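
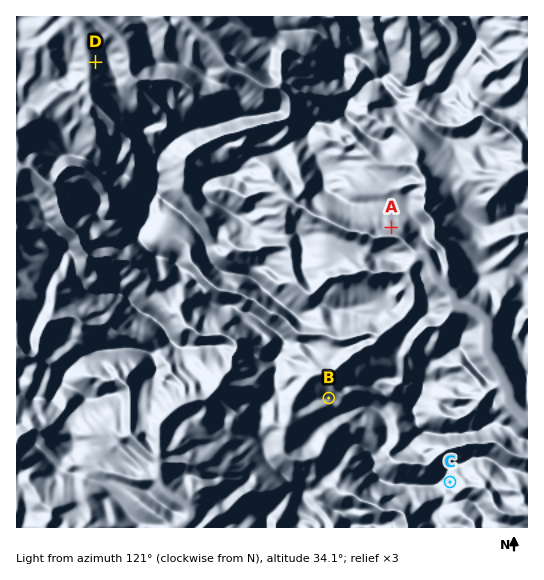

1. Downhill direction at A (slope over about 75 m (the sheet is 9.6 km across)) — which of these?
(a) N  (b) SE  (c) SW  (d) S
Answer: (d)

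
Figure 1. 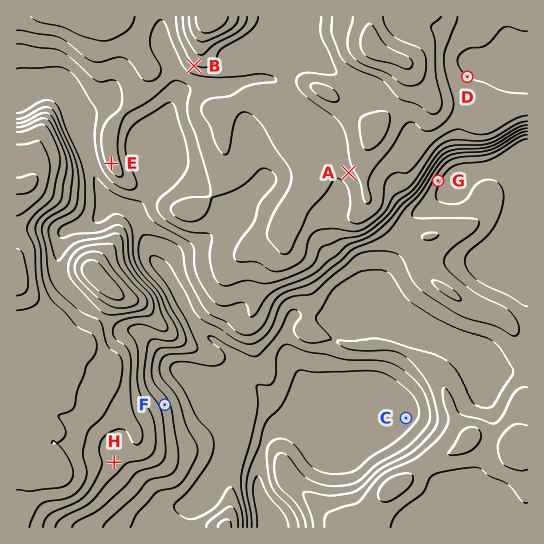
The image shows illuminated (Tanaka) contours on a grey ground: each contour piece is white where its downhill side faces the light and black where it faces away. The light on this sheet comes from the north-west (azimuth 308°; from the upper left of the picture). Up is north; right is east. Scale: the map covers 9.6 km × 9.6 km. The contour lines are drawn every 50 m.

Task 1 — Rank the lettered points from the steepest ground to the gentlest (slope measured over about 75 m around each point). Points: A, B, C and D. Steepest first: B A D C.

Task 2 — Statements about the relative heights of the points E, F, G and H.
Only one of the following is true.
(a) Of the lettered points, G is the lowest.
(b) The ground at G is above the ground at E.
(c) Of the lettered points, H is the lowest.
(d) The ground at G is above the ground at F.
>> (a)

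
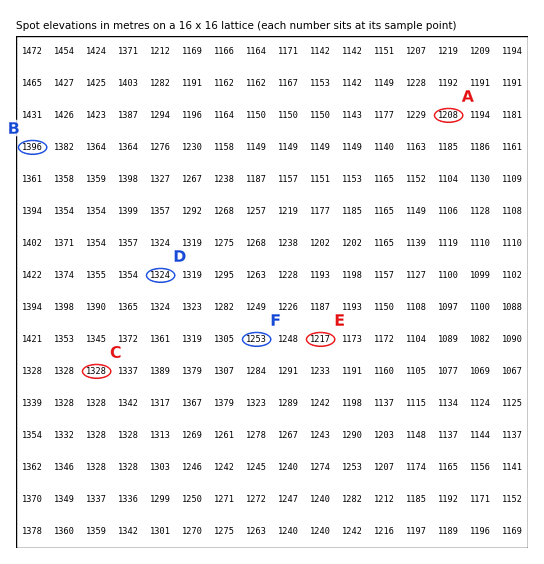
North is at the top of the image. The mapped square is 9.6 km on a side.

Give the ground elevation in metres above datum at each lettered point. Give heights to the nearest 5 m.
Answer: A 1210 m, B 1395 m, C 1330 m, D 1325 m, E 1215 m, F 1255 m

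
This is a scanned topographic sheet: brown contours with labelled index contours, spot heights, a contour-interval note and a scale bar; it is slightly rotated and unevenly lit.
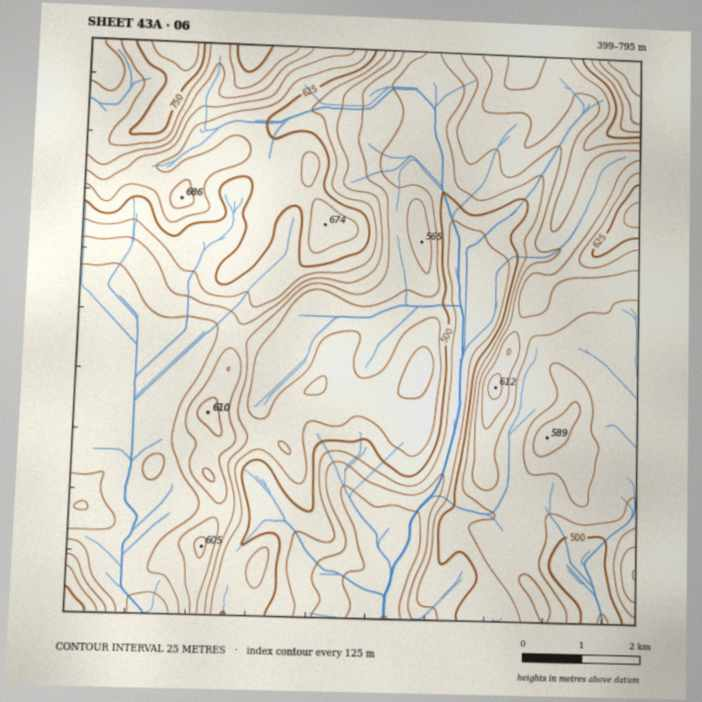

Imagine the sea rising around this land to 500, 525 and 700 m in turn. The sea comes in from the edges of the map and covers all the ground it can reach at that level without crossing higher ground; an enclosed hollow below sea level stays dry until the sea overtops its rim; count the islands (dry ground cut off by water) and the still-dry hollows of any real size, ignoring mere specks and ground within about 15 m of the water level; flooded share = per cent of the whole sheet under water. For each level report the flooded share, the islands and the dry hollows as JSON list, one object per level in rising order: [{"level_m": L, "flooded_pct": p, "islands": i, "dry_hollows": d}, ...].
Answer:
[{"level_m": 500, "flooded_pct": 14, "islands": 0, "dry_hollows": 0}, {"level_m": 525, "flooded_pct": 27, "islands": 0, "dry_hollows": 0}, {"level_m": 700, "flooded_pct": 95, "islands": 0, "dry_hollows": 0}]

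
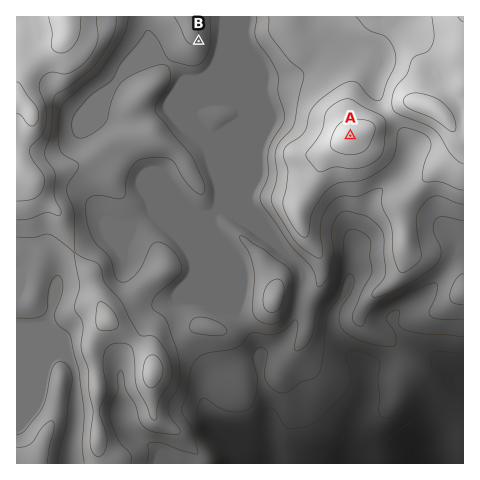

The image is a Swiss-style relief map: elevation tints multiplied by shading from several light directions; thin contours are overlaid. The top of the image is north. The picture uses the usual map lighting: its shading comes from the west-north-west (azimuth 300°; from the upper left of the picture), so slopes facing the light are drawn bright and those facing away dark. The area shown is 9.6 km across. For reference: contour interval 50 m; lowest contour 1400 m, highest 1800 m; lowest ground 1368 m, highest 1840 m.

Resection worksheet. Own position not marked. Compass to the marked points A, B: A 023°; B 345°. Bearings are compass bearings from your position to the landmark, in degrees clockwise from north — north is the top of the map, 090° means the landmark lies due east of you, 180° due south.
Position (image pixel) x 273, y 318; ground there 1630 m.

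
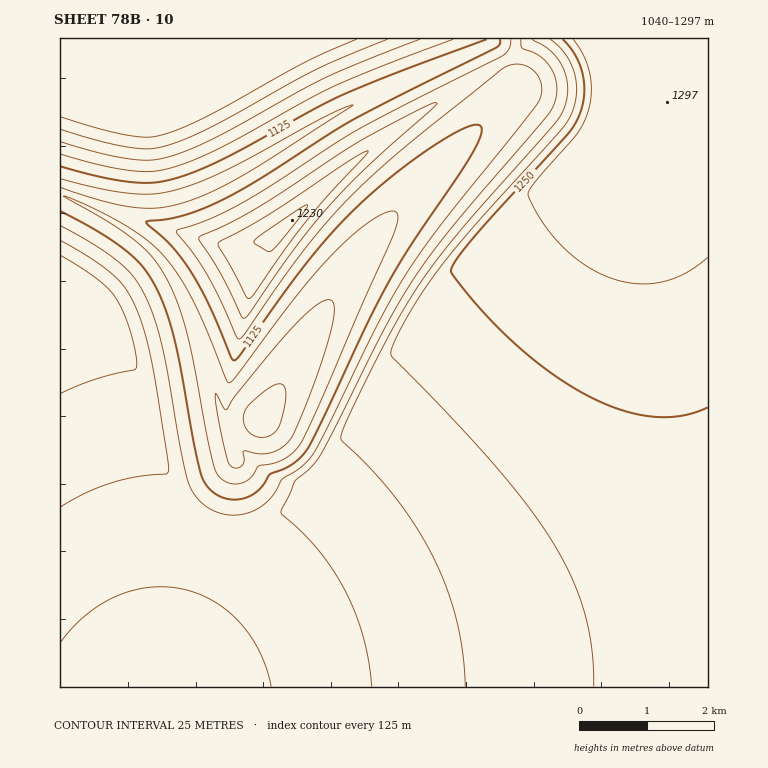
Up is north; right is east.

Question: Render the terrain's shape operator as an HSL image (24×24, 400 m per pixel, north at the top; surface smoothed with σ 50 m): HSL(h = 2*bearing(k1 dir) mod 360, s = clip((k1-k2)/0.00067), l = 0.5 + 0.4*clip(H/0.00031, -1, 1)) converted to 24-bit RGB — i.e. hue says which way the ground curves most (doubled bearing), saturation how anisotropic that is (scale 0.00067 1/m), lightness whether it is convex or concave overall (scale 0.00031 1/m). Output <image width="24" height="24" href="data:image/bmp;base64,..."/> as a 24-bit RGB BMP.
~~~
<image width="24" height="24" href="data:image/bmp;base64,Qk32BgAAAAAAADYAAAAoAAAAGAAAABgAAAABABgAAAAAAMAGAAATCwAAEwsAAAAAAAAAAAAAfX1+fX19fH19fH19fH1+fX1+fX5+fX5+fX59fn99fn9+f39+f4B+gIB+gIF+gIF+gYF+gYF+gYF+gYF/gYF/gYF/gYF/gIF/fX1+fX1+fX1+fH1+fX1+fX5+fX5+fX5+fX5+fX99fn9+fn9+f4B+f4B+gIF+gIF+gIF+gYF+gYF+gYF+gYF/gYF/gIF/gIF/fX1+fX1+fX1+fX1+fX1+fX5+fX5+fX5+fX9+fX9+fn9+foB+f4B+f4B+gIB+gIF+gIF+gIF+gYF+gYF+gYF+gIF/gIF/gIF/fn1+fX1+fX1+fX1+fX1+fX5+fX5+fX5+fX9+fn9+fn9+foB+f4B+f4B+f4B+gIF+gIF+gIF+gIF+gIF+gIF+gIF+gIF+gIF/fn1/fX1/fX1+fX1+fX1+fX5/fX5/fX9/fX9/fn9+fn9+foB+foB+f4B+f4B+gIF+gIF+gIF+gIF+gIF+gIF+gIF+gIF+gIF+fn1/fn1/fX1/fX1/fX5/fIaOfH+vhnySfn9/fn9/fn9+foB+foB+f4B+f4B+gIF+gIF+gIF+gIF+gIF+gIF+gIF+gIF+gIF+fn1/fn1/fX1/fX1/e7uaYtDaREu8wl7WxH2hfn9/fn9/foB/foB+f4B+f4B+gIF+gIF+gIF+gIF+gIF+gIF+gIF+gIF+gIF+f36Afn2Afn1/f4l9f9l1P3hbJCtnWEGs36z7z4e9foB/foB/foB/f4B/f4B/gIB+gIF+gIF+gIF+gYF+gIF+gIF+gIF+gIF+f36Afn6Afn2Amr+Eh6R6bX5vAjVZL798MTA2/XSjt4KGfoB/f4B/f4B/f4B/gIB/gIF/gIF+gYF+gYF+gYF+gIJ+gIJ+gIJ+f36Af36Afn6ArtePfIF9b2B+H6NQLC4vNEtKPXdz/8zOgn9/f4B/f4B/f4B/gIB/gIF/gYF/gYF+gYF+gYJ+gYJ+gIJ+gIJ+f36Af36AgIR+r9aPfX+AShhm3b0wNWVjNXVzN3V02llZ4piZf4CAf4B/gIB/gIB/gIB/gYF/gYF/gYF/gYJ+gYJ+gIJ+gIJ+f36Bf36Bk62BmrqFfX2DHAEy/+msNXh3NXZ2NnZ2OXl3/8PEjX9/f3+AgIB/gIB/gIB/gYB/gYF/goJ/goJ/gYJ/gYJ+gIJ+f36Bf36BqNaSf42NenCGHQIx/+zMOHh5NXZ3NXd3N3l4QrKo+Lu+f3+AgH+AgICAgIB/gYB/gYF/goF/goJ/goJ/gYN/gYN+f36Bf46BoNmahX6MURlrVytu/+rMQJp0NnV2Nnd2Nnl2OHx39ZCcv4WPgH+AgICAgYCAgYCAgYGAgoF/goJ/goN/goN/gYN/f5WWqOPNp4WkjnyRKwAzdH5z2r+P99WKOHV1NnZ0NnhzN3tzPYV4/8zZkn+GgICBgYCAgYCAgYCAgoGAgoKAg4OAgoN/goN/ldTYl4GWnH+PcBFZYB1cdIB0k9OJ/83MPn17N3RwN3ZuN3puOH5tQqWE/s3giH+EgYCBgYCAgoCAgoGAg4KAg4OAg4OAg4R/hn+Cinp+WgoagQBkodT2stj6vL7v863k+52wOXNrOHRpN3dnOHtlOX5jQ7uF/c3kiH+FgYCBgoCBgoGBg4KBg4OAhISAg4SAfDYzvQBYJK//HP/fTZqSeXKBfHaBlnmc/8zq9HLHOXJkOHViOHhgOXpeOnxcRLx//cznioCGgoGBgoGBg4KBhIOBhIOBhISAYyoAUDEDalIRdoYaGTgACzMAJWcgenmAf3yD/8zp+X3YOnRfOHZdOHhbOXpaO3pZRbF0/s3ojYCHgoGBg4KBhIKBhIOBhIOBhX5+iIGAkYqAoKaBhpGAfIl5ElkOADMBRHxIfoCD/s3u/7zyPHhfOXdZOXhYOnlYPHlYRqVx/s3mjoGHg4KBhIKBhIOBhIOBgpWmlbjZn7Xgu6viypnZkYGUgISAboJvADMCADMCbIhu5JzV/8z4QKCbOXhZOnlYO3lZPXhaikZM/Kiyg4GBhIKChIKBhYKBirPLfoiRf3+Bf3+BlX+a3Znh04/ShH+Ff32AQ3lDBDMACTIBo2Nj/8z63W/vO3pbOnlaPF5ONzk397lnkYyBhIKChIKBhYKBf3+Af3+Af3+Af3+Af3+Af3+Bq4Cr6J7mtn+1f3iBfnmATHpDCjMACzMA91HD/8z/QF+FNDc2NjY2xvRfkZSBg4KChIKBhYKBf3+Af3+Af3+Af3+Af3+Af3+Af3+AgH6DyYjL3pfnpX6uf32Bfn6AaIBiDDIBDDMA5ACDrDaBPE1Gpv+qg4OBg4GBhIGBhIGB"/>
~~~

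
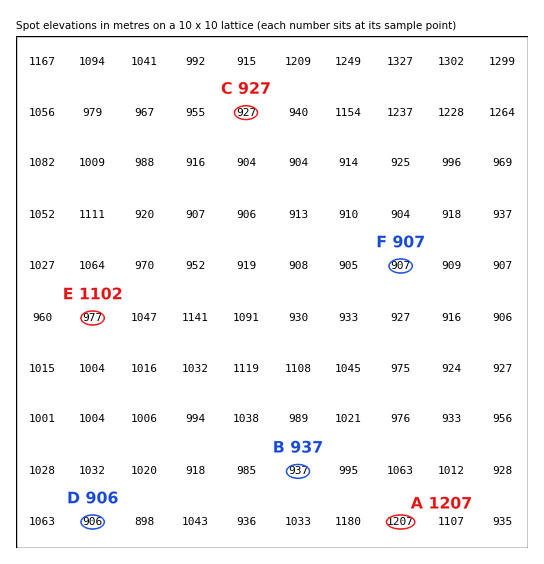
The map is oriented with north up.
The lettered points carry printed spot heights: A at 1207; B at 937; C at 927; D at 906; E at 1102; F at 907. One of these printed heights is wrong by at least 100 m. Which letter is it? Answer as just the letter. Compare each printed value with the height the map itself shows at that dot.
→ E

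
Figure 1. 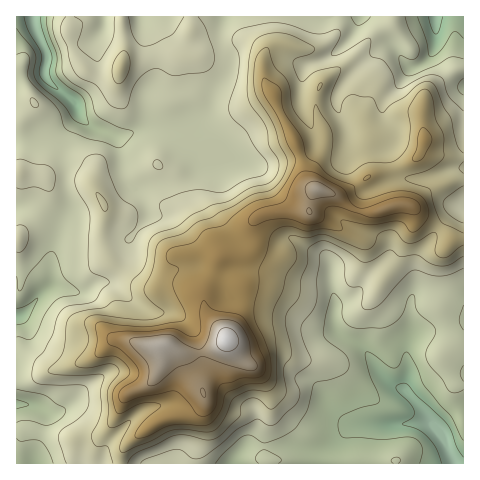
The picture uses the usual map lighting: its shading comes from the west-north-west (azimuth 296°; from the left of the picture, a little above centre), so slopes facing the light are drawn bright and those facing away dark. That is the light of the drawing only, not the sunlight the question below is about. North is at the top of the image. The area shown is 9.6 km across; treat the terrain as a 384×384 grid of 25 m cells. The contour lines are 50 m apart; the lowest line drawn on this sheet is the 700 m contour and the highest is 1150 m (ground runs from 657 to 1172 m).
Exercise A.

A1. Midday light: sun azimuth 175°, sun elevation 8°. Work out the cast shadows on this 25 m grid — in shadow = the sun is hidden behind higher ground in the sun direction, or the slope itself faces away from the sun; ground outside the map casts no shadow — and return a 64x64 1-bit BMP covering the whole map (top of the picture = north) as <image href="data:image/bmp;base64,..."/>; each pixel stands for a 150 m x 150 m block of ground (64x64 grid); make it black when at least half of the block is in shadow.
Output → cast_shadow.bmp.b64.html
<image width="64" height="64" href="data:image/bmp;base64,Qk0+AgAAAAAAAD4AAAAoAAAAQAAAAEAAAAABAAEAAAAAAAACAAATCwAAEwsAAAIAAAAAAAAA////AAAAAAAAAAAAAAAAAAAAAAAAAAAAAAAAAAAAAAAAAAAAAAAH8AABgAAAAAfwB4DAAAAAB+DngHAAAAAAAOOAPAAAAAAAwAAAAAAAAAAAAAAAAAACAAAHAAAAAAAAAAfAAAAAAAAAB8AAAAAAAAAHgAAAAAAAAAAAAAAAAAAAAAAAAAAAAAAAAAAAAAAAAAAx4AAAAAAAA//gQAAAAMAP/8/AAAAAwB//j4AAAACD//8PgAAAAAP//g8AAAAAB//8DwAAAAAH//gOAAAAAAP/4AQAAAAAAH/gAAAAAAAAD+AAAAAAAAABwAAAAAAAAADAAAAAAAAAAAAAAAAAAAAAD4AAAAAAAAAfgAAAAAAAAB/4AAAAA4AAH/gAAAAHAAAf/wAAAAcAAA//+ABwBwAAB//8AP/gAAAA//wA/+AAAAB//g9/wAAAAH//f5/AAAAAP///z4AAAAAP///+AIAAAAP///4AgBAAAfh+PwAAPAAA4HwBAAA8AAAAMAAAAPgAAAAgAAAA4AAAAAAAAADAAAAAAAAAAYAAAAAAAAAHgAAAAAADAx4AAAAAAAPDPgAAAAAAA+A8AAAABAAD8DgAAAAEMAP4OAAAAAA8AfgYAAAAAD4B/4ACAAAADwD/4AIAACADgH9gAAAAOfGAfGAAAAA/8MB4QAAAAD/gYHgAAAAAP8BgIA=="/>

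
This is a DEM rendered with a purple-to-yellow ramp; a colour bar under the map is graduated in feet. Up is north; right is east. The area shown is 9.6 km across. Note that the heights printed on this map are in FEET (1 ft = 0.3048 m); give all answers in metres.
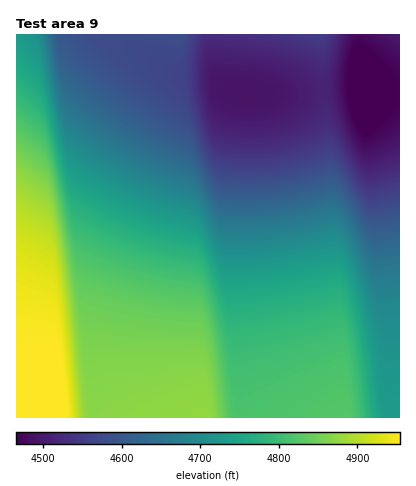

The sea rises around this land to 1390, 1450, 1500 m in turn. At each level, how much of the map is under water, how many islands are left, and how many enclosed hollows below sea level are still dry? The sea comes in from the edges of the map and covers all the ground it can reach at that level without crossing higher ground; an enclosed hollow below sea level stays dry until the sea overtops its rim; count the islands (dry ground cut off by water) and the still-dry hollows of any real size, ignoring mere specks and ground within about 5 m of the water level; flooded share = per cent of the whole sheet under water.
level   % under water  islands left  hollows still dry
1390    19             0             0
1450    56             0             0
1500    94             0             0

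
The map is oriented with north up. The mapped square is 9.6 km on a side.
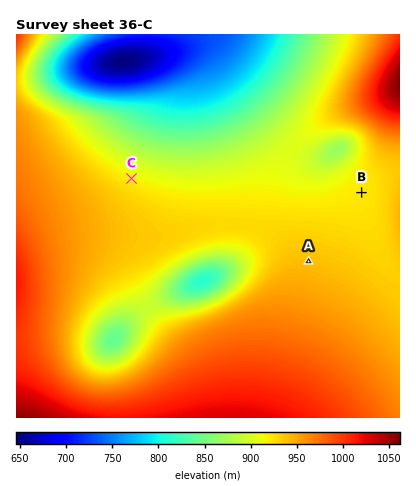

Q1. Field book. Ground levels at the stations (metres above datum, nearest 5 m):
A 940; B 920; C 920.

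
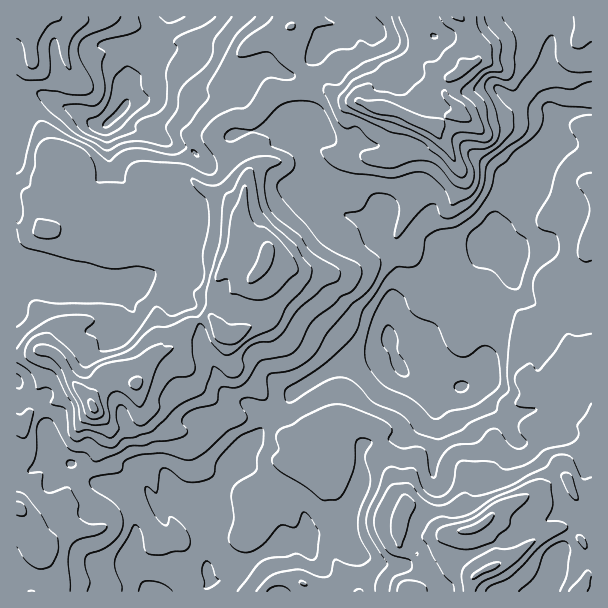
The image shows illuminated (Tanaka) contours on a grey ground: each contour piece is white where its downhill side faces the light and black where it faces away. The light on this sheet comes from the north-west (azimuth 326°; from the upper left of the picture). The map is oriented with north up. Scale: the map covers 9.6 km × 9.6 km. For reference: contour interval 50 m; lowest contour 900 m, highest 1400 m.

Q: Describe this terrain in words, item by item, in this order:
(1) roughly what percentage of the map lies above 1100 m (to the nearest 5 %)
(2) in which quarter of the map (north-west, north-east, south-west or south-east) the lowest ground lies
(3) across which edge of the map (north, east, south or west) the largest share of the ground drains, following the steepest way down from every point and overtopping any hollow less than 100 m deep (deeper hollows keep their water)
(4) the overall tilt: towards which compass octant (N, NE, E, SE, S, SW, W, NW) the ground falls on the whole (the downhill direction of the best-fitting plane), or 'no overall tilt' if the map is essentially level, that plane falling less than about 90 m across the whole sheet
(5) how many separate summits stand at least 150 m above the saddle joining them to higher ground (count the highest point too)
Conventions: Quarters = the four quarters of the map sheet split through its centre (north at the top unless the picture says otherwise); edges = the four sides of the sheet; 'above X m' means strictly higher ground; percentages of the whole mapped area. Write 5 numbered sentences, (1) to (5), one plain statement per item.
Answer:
(1) About 65 % of the map lies above 1100 m.
(2) The lowest point lies in the north-west quarter of the map.
(3) Drainage is mainly to the east: more ground falls towards that edge than towards any other.
(4) On the whole the map has no overall tilt.
(5) There are 3 summits with 150 m or more of prominence.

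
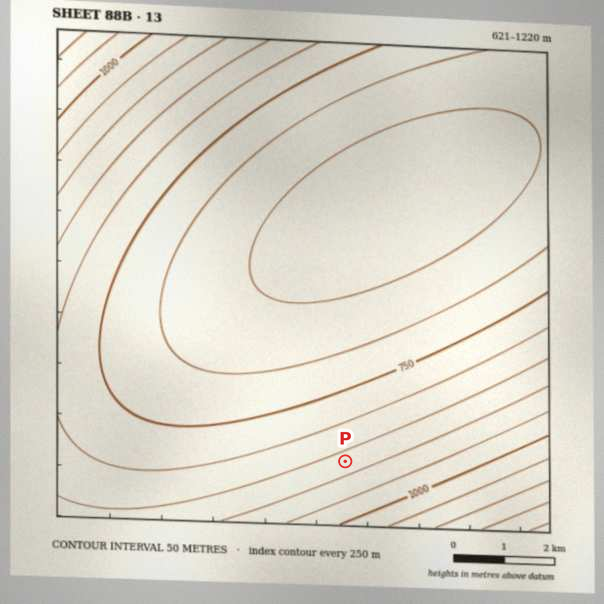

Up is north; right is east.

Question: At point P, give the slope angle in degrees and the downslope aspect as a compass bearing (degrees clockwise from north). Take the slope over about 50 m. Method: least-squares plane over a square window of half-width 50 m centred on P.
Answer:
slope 6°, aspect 336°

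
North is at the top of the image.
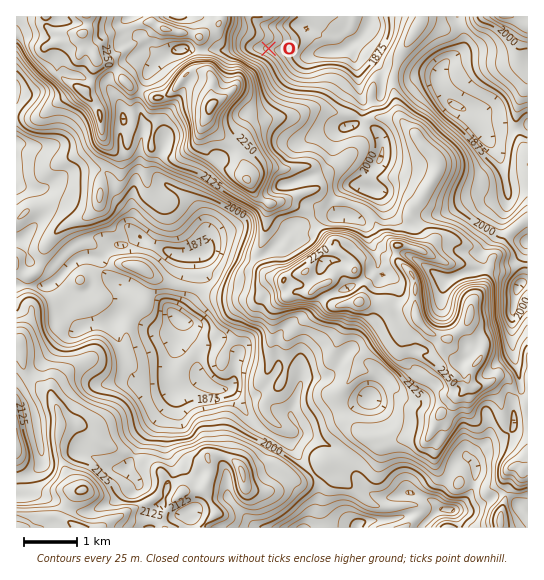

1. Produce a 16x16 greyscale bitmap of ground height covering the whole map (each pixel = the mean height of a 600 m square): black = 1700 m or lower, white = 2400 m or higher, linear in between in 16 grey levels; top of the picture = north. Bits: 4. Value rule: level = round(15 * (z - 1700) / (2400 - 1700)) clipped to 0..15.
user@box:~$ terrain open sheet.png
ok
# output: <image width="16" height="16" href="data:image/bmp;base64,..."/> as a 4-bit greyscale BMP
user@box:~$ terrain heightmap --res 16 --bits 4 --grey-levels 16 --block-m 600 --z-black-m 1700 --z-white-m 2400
<image width="16" height="16" href="data:image/bmp;base64,Qk32AAAAAAAAAHYAAAAoAAAAEAAAABAAAAABAAQAAAAAAIAAAAATCwAAEwsAABAAAAAAAAAAAAAAABEREQAiIiIAMzMzAERERABVVVUAZmZmAHd3dwCIiIgAmZmZAKqqqgC7u7sAzMzMAN3d3QDu7u4A////ALu6mZhlVVV4m6iZmYZmZ3qZmHiXZniYiomXVWVniJqZiHVDRmeIq7qHZUNGd4rMyXVVM1iJvMvHZVVVabzLybZlVURYm8u6h2ZlZViZmZhmVnd3m5l3l1RWiIrMmHaIRHepnMqXd4Uzerq92ndWUzWbyqu4VDVDRrzKqpZDM2VX"/>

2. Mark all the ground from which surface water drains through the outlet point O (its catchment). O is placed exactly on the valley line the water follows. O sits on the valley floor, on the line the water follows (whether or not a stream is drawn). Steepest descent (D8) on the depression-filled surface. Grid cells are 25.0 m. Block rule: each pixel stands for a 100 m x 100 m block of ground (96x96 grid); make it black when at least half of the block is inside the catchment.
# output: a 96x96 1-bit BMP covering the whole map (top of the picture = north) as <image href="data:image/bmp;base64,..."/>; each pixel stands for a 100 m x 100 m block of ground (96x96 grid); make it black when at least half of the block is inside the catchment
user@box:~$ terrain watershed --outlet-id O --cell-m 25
<image width="96" height="96" href="data:image/bmp;base64,Qk2+BAAAAAAAAD4AAAAoAAAAYAAAAGAAAAABAAEAAAAAAIAEAAATCwAAEwsAAAIAAAAAAAAA////AAAAAAAAAAAAAAAAAAAAAAAAAAAAAAAAAAAAAAAAAAAAAAAAAAAAAAAAAAAAAAAAAAAAAAAAAAAAAAAAAAAAAAAAAAAAAAAAAAAAAAAAAAAAAAAAAAAAAAAAAAAAAAAAAAAAAAAAAAAAAAAAAAAAAAAAAAAAAAAAAAAAAAAAAAAAAAAAAAAAAAAAAAAAAAAAAAAAAAAAAAAAAAAAAAAAAAAAAAAAAAAAAAAAAAAAAAAAAAAAAAAAAAAAAAAAAAAAAAAAAAAAAAAAAAAAAAAAAAAAAAAAAAAAAAAAAAAAAAAAAAAAAAAAAAAAAAAAAAAAAAAAAAAAAAAAAAAAAAAAAAAAAAAAAAAAAAAAAAAAAAAAAAAAAAAAAAAAAAAAAAAAAAAAAAAAAAAAAAAAAAAAAAAAAAAAAAAAAAAAAAAAAAAAAAAAAAAAAAAAAAAAAAAAAAAAAAAAAAAAAAAAAAAAAAAAAAAAAAAAAAAAAAAAAAAAAAAAAAAAAAAAAAAAAAAAAAAAAAAAAAAAAAAAAAAAAAAAAAAAAAAAAAAAAAAAAAAAAAAAAAAAAAAAAAAAAAAAAAAAAAAAAAAAAAAAAAAAAAAAAAAAAAAAAAAAAAAAAAAAAAAAAAAAAAAAAAAAAAAAAAAAAAAAAAAAAAAAAAAAAAAAAAAAAAAAAAAAAAAAAAAAAAAAAAAAAAAAAAAAAAAAAAAAAAAAAAAAAAAAAAAAAAAAAAAAAAAAAAAAAAAAAAAAAAAAAAAAAAAAAAAAAAAAAAAAAAAAAAAAAAAAAAAAAAAAAAAAAAAAAAAAAAAAAAAAAAAAAAAAAAAAAAAAAAAAAAAAAAAAAAAAAAAAAAAAAAAAAAAAAAAAAAAAAAAAAAAAAAAAAAAAAAAAAAAAAAAAAAAAAAAAAAAAAAAAAAAAAAAAAAAAAAAAAAAAAAAAAAAAAAAAAAAAAAAAAAAAAAAAAAAAAAAAAAAAAAAAAAAAAAAAAAAAAAAAAAAAAAAAAAAAAAAAAAAAAAAAAAAAAAAAAAAAAAAAAAAAAAAAAAAAAAAAAAAAAAAAAAAAAAAAAAAAAAAAAAAAAAAAAAAAAAAAAAAAAAAAAAAAAAAAAAAAAAAAAAAAAAAAAAAAAAAAAAAAAAAAAAAAAAAAAAAAAAAAAAAAAAAAAAAAAAAAAAAAAAAAAAAAAAAAAAAAAAAAAAAAAAAAAAAAAAAAAAAAAAAAAAAAAAAAAAAAAAAAAAAAAAAAAAAAAAAAAAAAAAAAAAAAAAAAAAAAAAAAAAAAAAAAAAAAAAAAAAAABgAAAAAAAAAAAAD4DwAAAAAAAAAAAAP8B4AAAAAAAAAAAAf+B8AAAAAAAAAAAA/+B8AAAAAAAAAAAB//j+AAAAAAAAAAAD////AAAAAAAAAAAP////gAAAAAAAAAAf////wAAAAAAAAAA/////wAAAAAAAAAAf////4AAAAAAAAAAP////wAAAAAAAAAAH//n/gAAAAAAAAAAA/wD8AAAAAAAAAAAAHAAwAAAAAAAAAAAAAAAAAAAAAAAAA="/>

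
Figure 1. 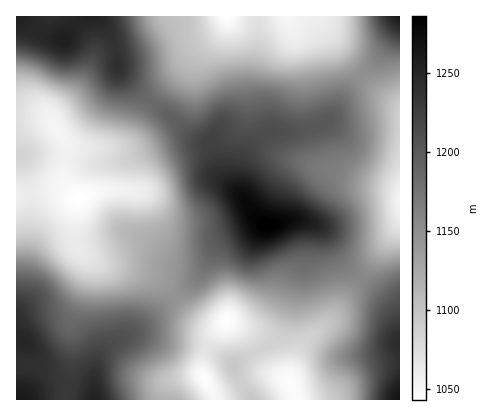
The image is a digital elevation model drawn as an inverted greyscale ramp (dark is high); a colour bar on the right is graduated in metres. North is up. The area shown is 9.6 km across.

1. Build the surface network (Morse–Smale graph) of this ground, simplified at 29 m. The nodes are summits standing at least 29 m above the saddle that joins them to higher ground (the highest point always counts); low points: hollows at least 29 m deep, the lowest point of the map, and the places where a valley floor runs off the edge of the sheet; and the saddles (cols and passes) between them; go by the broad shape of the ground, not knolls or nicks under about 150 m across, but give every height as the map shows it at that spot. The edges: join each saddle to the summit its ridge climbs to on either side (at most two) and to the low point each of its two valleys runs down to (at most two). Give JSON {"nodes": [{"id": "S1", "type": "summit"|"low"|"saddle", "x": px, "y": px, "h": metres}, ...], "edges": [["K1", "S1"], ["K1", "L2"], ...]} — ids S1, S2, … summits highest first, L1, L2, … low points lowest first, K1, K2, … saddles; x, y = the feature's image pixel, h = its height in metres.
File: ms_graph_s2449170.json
{"nodes": [
{"id": "S1", "type": "summit", "x": 268, "y": 224, "h": 1286},
{"id": "S2", "type": "summit", "x": 400, "y": 400, "h": 1268},
{"id": "S3", "type": "summit", "x": 20, "y": 398, "h": 1262},
{"id": "S4", "type": "summit", "x": 400, "y": 16, "h": 1261},
{"id": "S5", "type": "summit", "x": 64, "y": 40, "h": 1256},
{"id": "L1", "type": "low", "x": 226, "y": 16, "h": 1043},
{"id": "L2", "type": "low", "x": 80, "y": 198, "h": 1044},
{"id": "L3", "type": "low", "x": 228, "y": 322, "h": 1045},
{"id": "L4", "type": "low", "x": 290, "y": 384, "h": 1047},
{"id": "L5", "type": "low", "x": 400, "y": 202, "h": 1054},
{"id": "K1", "type": "saddle", "x": 150, "y": 100, "h": 1185},
{"id": "K2", "type": "saddle", "x": 362, "y": 278, "h": 1157},
{"id": "K3", "type": "saddle", "x": 362, "y": 74, "h": 1148},
{"id": "K4", "type": "saddle", "x": 174, "y": 298, "h": 1146},
{"id": "K5", "type": "saddle", "x": 258, "y": 350, "h": 1084}],
"edges": [["K1", "S1"], ["K1", "S5"], ["K1", "L2"], ["K1", "L1"], ["K2", "S1"], ["K2", "S2"], ["K2", "L4"], ["K2", "L5"], ["K3", "S1"], ["K3", "S4"], ["K3", "L1"], ["K3", "L5"], ["K4", "S1"], ["K4", "S3"], ["K4", "L2"], ["K4", "L3"], ["K5", "S1"], ["K5", "L3"], ["K5", "L4"]]}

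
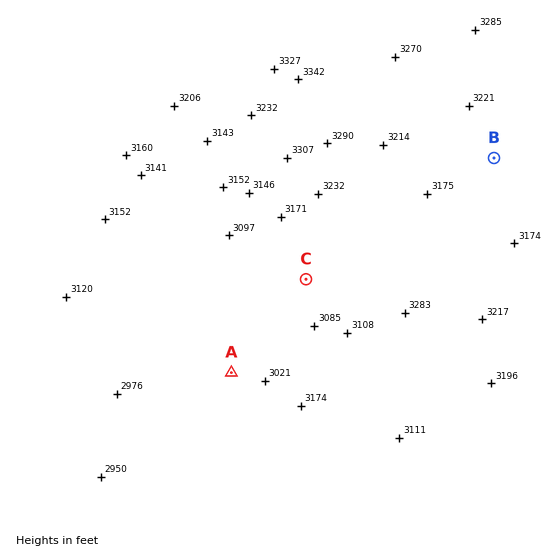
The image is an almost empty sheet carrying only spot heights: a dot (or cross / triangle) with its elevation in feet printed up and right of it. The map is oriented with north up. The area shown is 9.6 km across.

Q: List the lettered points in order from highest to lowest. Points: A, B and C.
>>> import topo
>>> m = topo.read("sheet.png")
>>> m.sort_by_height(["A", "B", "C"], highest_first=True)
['B', 'C', 'A']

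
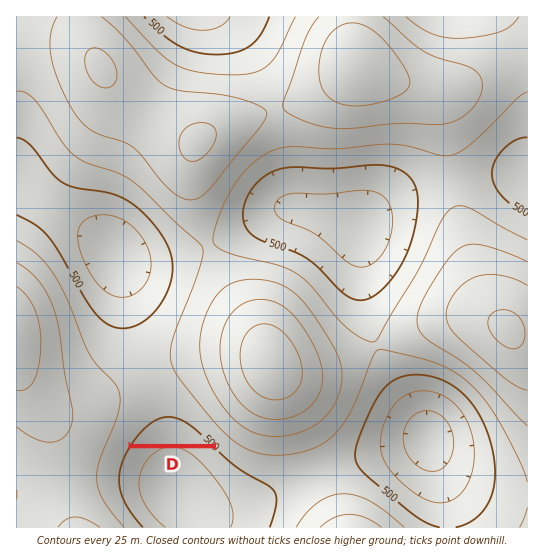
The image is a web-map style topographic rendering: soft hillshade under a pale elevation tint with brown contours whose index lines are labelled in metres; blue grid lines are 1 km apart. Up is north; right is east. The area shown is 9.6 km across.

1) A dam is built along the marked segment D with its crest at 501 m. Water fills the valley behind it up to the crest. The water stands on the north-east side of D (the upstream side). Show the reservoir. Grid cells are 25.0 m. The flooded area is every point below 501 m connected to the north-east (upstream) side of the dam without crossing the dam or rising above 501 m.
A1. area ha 52.4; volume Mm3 4.78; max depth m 23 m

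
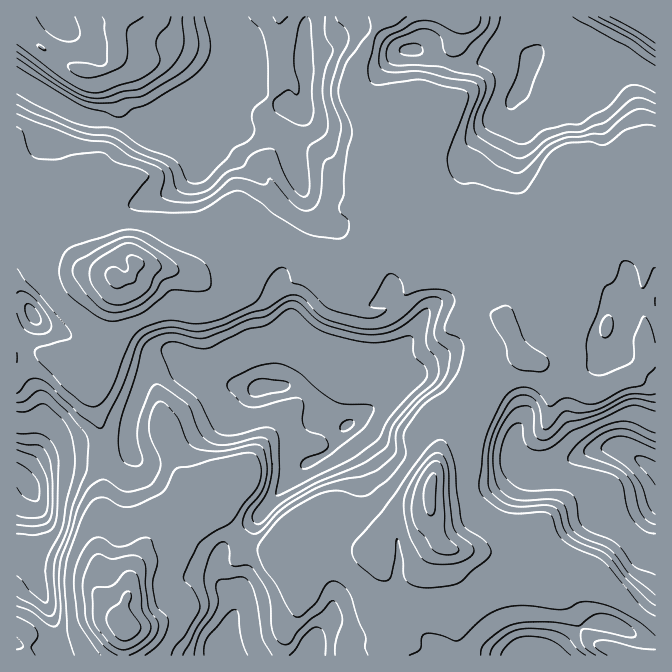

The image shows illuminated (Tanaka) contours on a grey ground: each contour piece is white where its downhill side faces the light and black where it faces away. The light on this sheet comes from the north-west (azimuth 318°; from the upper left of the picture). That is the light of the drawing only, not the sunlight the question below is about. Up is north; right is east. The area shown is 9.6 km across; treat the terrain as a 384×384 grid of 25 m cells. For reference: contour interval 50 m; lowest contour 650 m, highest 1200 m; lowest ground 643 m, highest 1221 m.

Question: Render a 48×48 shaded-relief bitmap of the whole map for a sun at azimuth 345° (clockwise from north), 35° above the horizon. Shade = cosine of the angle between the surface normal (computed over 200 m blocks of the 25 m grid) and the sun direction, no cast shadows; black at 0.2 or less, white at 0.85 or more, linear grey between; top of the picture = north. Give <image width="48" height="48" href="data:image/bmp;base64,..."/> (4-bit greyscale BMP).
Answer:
<image width="48" height="48" href="data:image/bmp;base64,Qk32BAAAAAAAAHYAAAAoAAAAMAAAADAAAAABAAQAAAAAAIAEAAATCwAAEwsAABAAAAAAAAAAAAAAABEREQAiIiIAMzMzAERERABVVVUAZmZmAHd3dwCIiIgAmZmZAKqqqgC7u7sAzMzMAN3d3QDu7u4A////AIiZhzMgNTR4iHY0iqmYiHeHYyZ2VXrdyomphlVTRkJYmYdTaamJiHd3ZCI0RYvLqavah3mIh2M2iZlzSKmJmHd3ZkIiNXmHeczKmaqYmYZGiZmFNoiZiHiHdmVVVVVFi8upmruXiZl2eIiIZXiIiHeIh3d3d2Z5u6mZqry3eJh2V3eIdniHiHd3iIiIiIiby5mru6zJeId3VniYh4d3iGVFaIiIiZqrupq8u7zaiIdniImZiJiHiHVVaImZmszKmbzNy7vLmIdWi8mZmZqoh3eamZmZrN3Kq97cy6mqmIdla+ypmZq6h3eaqZqZmruprN7Ly6q6qYiGVc/amZq7mId4ms3cqJmZq7uqzLvMupmYYk3+yqq7qpd4m87+2omIiZmazMvMy6mZhSff/svMzLdoibzMypmZmIiKu7qru7qpmFWd/+3Mzdp3d5mZqrvLqGaJqpmZmrzNynaIve3dzO2YdXmHibzLlzRpmYiYeavf/qeIiszNus2odGh0VmiYUzRod4iZiJq87tmJqrzMuqupg0iEMyEjM1Z3VWeaqZmZrMqIqYq73amZhCaHMgACRUZkVVWLu6mZrMyoh1aKztqZlyNnUyAAMzREZ2Rqy7qZmszJdmZ5rf65mFI2ZWUgAlRGiHVYu6mIdniYeIiJmt7KmXRGiJqWRXZomYZHqZiHZUVniJiImJq6mYZniJq7l5mamYdFiId4h2Z4mIh4iXeamYiZmIiamazKmYhSNEM0aIiIh1Q0WJd4mImqmIh4may5iHZSERIQFFeHUyIhFJqIiImZmIiJqpl3dkMjRFVDABJVM0VlMmqpmZmJmIiZmnRndUMhRnd3UzITV4iJhDaZmqmIiYiJmVWIdmdjNGeIh2ZEeHd4l0R4mZmYiYiIh3iZiZmHVXiJmHd3iIiHiIeImZmZmYh3iImavMuqmaqZmYd4iZmHiJmZmZmZmZiHiJmaze7cy6qZmZiJqqmIiJmZmZmZmZiHiJmZq97tuqmZmZmrqqqYiZmZmZmZmZiIiJmZmavMu7qpmZq7uZmZmZmZmZmZmIiIiIiZmZmqvN3Kmqq8upmZmYiZmZqZiImZiIiZmIiIm97tu7qrupmYiImaqqupmJmZmJmZmZmIeKze3KqqqqmZiZmaqru6mImZmZqqqqq8upm93KqZmqmZmZiaqrzbmZmZmZqqu7vd25mazLmJqqmZmZiJu7zuyqqpmZmr3tzLqZmZq7qau6qZmZh3q7vO/+3KqbvN3dupiZmZmaqqupmZmZl1iqqs7/7su83cqHd3iJmZmZqpqXmZmZmFR6qqq73dzcymIRIzV4iZmZmJmImZmZmXNYqpmZq93adBESERJGeJmZiJmpmbuqvMhmiqmZmby2ITV2VEIjaJmZiJq7mb3t3dyXeamZmZqSJYqpd3ZUV4mZiJm8p5ztypmYiKmZmYdDabupiIh2Z4mZiImbt0aJl1V4h5mZiGQnq7qZl4d3iImIh4mJqUElZlNYh4mIZCJZq6mZl3dniZmId4mHmVACRENHiIiHUQJw=="/>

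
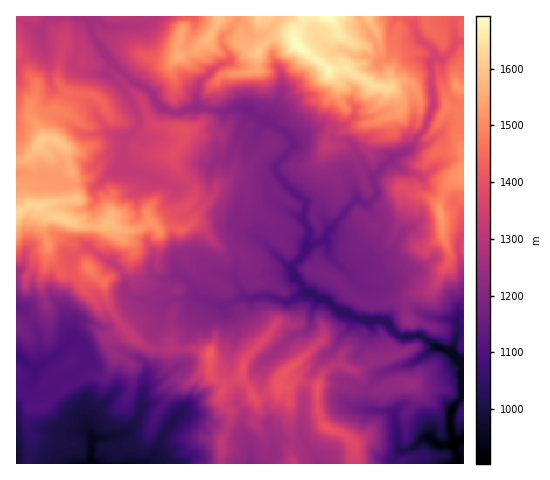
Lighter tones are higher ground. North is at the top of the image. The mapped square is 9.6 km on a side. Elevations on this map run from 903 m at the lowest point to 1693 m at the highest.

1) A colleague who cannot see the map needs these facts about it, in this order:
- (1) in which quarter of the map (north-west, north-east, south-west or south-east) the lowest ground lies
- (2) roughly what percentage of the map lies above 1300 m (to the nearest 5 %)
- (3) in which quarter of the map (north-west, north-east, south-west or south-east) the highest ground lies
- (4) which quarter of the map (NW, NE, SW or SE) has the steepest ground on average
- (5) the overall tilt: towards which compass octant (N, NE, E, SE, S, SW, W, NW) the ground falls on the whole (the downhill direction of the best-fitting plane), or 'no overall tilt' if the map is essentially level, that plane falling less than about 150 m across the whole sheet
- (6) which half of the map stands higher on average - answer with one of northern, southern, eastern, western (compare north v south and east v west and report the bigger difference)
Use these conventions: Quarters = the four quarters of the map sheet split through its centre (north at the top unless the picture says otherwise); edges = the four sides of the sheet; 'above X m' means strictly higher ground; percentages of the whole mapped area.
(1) The lowest point lies in the south-east quarter of the map.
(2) Ground above 1300 m makes up about 45 % of the sheet.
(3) The highest ground is in the north-east quarter.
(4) The south-east quarter is the steepest part of the map.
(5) On the whole the ground falls towards the south.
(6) The northern half stands higher on average than the southern half.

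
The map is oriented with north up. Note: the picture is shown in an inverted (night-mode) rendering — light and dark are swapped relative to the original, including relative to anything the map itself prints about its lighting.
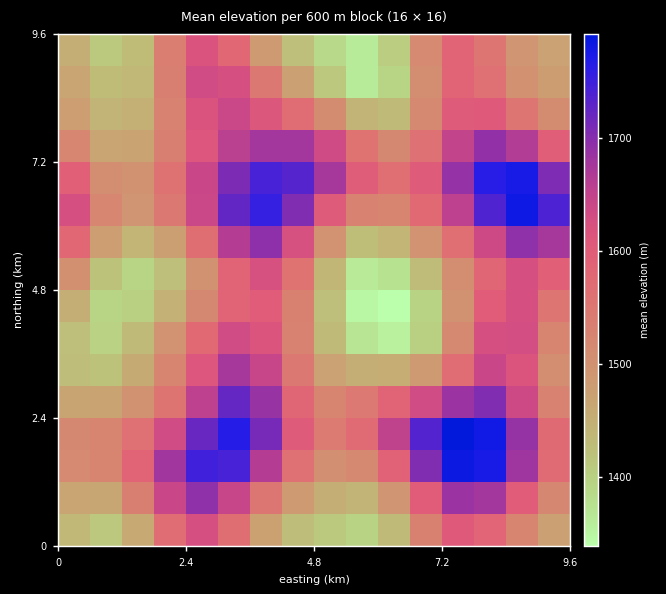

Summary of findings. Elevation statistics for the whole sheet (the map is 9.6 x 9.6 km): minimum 1330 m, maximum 1820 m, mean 1560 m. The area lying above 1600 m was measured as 32.4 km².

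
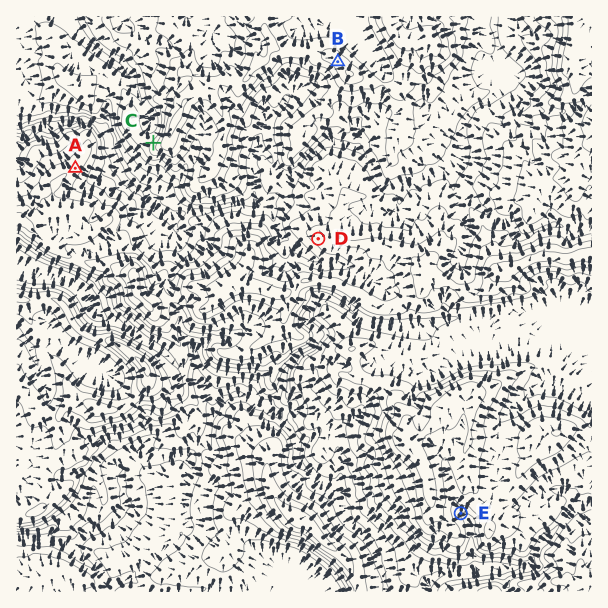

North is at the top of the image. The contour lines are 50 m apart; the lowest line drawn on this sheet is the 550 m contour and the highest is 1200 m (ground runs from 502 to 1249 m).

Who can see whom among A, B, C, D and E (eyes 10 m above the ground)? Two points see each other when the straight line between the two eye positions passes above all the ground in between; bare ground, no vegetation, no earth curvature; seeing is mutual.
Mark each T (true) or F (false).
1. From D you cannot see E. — T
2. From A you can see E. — F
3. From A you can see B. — F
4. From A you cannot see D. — F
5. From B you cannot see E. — T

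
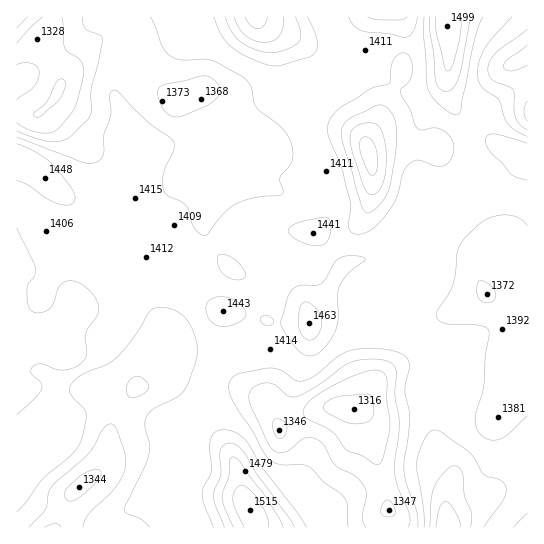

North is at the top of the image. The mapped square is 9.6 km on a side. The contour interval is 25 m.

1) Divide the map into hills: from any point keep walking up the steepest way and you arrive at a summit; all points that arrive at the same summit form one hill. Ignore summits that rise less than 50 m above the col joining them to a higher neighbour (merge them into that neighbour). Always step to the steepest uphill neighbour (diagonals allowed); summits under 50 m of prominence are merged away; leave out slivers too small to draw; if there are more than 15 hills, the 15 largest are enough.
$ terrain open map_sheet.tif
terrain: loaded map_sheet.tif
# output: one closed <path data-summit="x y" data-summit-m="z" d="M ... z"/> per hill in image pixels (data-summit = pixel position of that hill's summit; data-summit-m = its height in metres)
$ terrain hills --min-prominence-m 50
<path data-summit="309 323" data-summit-m="1463" d="M117 32l-19 7-15 12-20 28-8 19-16 15-8 2-15-2 0 144 9 5 8 14 14 5 19 11 11 16 7-13 10-10 16-10 7 0 31 31 12 16 4 11-24 38-2 17 16-4 17-15 10-1 29 11 28 6 24 12 6 6 11 25 23-13 20-7 19-1 14 2 10-7 4-8 0-8-6-16-3-15 0-40 5-8 14-7 19-1 23 13 8 3 14 0 44-21-7-13-1-15 2-11 10-9-3-21-25-43-18-19-8-18-48-2-15 4-5 4-2-5-9-7-19 0-28 12-33 1-31-12-12 15-24 16 2-10-26-60-2-2-10 0-25-15-14-15-13-32z"/><path data-summit="250 510" data-summit-m="1515" d="M19 257l-3 1 1 270 368-1 0-9 3-7-1-17-14-47-2-20-6-10-7-8-17-2-19 1-20 7-23 13-11-25-6-6-24-12-28-6-29-11-10 1-17 15-17 4-12 7-27-3-11-10-15-25-7-8-18-10 3 0 22-24 4-6-3-8-12-13-28-12-8-14z"/><path data-summit="447 26" data-summit-m="1499" d="M527 16l-125 0 3 21-2 34-20 36-7 19-9 15 2 10 5-4 15-4 48 2 8 18 18 19 24 40 4 12 0 12-2 3 21-8 18 1z"/><path data-summit="447 527" data-summit-m="1496" d="M487 295l-8 1-14 9-32 15-12 11-12 22-30 26-12 22-11 8 9 8 6 10 2 20 14 47 1 17-3 7 1 10 142-1 0-133-23 1 3-24 9-25 0-15-8-17z"/><path data-summit="257 17" data-summit-m="1509" d="M401 16l-278 0-3 13-5 2 8 6 16 36 15 14 25 13 16-5 6-4 10 0 8 2 13 12 15 33 4 5 27 9 27 0 34-13 19 0 9 6 2-10 11-17 3-11 20-36 2-34z"/>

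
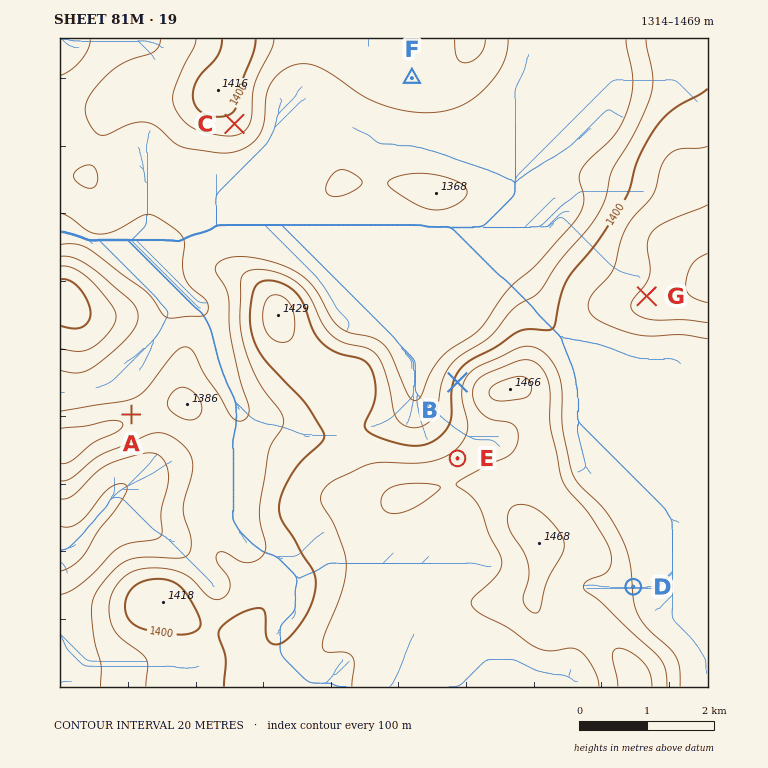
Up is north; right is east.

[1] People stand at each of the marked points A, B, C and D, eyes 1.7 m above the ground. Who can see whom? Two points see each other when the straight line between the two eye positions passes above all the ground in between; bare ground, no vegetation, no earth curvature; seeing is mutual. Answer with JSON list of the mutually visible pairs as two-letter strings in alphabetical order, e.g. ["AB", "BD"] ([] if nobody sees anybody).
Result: ["AC", "BC"]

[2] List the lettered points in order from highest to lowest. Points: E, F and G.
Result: G E F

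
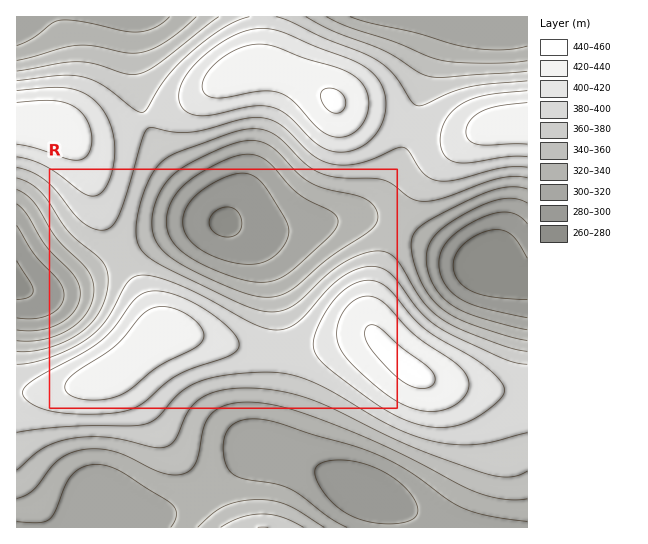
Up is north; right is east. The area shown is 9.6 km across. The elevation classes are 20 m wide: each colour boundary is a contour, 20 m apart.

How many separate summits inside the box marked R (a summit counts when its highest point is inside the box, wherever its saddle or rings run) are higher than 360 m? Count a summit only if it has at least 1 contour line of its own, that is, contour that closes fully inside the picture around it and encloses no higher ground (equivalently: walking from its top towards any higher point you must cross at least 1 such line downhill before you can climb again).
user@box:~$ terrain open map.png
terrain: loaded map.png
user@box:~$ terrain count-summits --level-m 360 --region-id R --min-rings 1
1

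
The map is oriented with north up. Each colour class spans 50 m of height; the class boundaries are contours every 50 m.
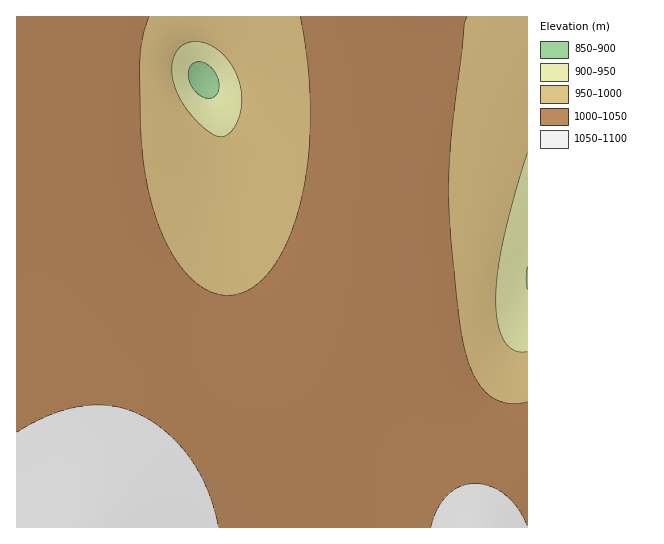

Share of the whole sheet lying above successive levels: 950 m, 97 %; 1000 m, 74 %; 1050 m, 9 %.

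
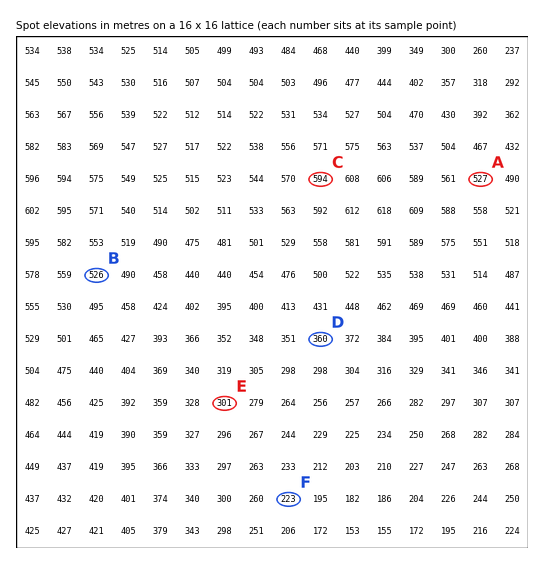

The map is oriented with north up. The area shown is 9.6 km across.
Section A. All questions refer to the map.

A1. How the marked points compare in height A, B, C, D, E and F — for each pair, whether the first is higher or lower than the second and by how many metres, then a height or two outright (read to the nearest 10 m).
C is higher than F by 370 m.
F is lower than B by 310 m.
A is higher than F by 310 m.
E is lower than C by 290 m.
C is higher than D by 230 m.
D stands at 360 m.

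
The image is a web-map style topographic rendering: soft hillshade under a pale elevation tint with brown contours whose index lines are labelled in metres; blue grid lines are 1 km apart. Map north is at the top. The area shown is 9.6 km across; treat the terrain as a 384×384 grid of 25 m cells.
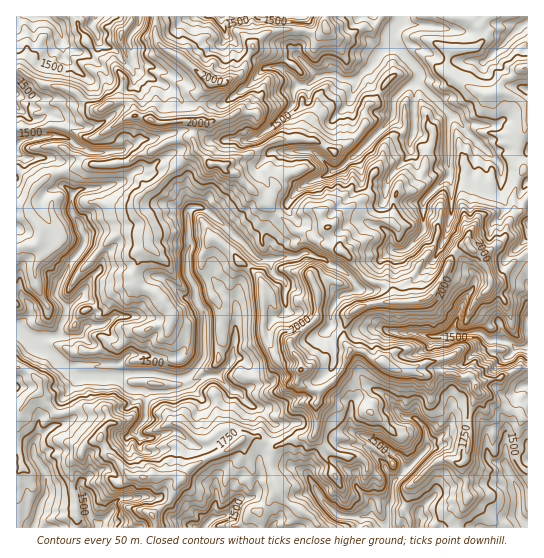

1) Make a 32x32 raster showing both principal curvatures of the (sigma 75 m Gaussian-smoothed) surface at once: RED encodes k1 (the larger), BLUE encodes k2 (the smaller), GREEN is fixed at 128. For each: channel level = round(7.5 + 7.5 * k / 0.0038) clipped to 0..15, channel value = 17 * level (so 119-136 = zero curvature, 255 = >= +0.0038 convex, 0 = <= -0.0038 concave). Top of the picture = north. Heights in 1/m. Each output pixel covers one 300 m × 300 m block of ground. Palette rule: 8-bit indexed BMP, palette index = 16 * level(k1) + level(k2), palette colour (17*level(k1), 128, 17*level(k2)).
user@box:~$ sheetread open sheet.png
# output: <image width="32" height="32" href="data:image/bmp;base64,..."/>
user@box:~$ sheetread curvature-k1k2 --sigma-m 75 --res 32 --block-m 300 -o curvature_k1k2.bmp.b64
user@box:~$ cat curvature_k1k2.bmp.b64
<image width="32" height="32" href="data:image/bmp;base64,Qk02CAAAAAAAADYEAAAoAAAAIAAAACAAAAABAAgAAAAAAAAEAAATCwAAEwsAAAABAAAAAAAAAIAAABGAAAAigAAAM4AAAESAAABVgAAAZoAAAHeAAACIgAAAmYAAAKqAAAC7gAAAzIAAAN2AAADugAAA/4AAAACAEQARgBEAIoARADOAEQBEgBEAVYARAGaAEQB3gBEAiIARAJmAEQCqgBEAu4ARAMyAEQDdgBEA7oARAP+AEQAAgCIAEYAiACKAIgAzgCIARIAiAFWAIgBmgCIAd4AiAIiAIgCZgCIAqoAiALuAIgDMgCIA3YAiAO6AIgD/gCIAAIAzABGAMwAigDMAM4AzAESAMwBVgDMAZoAzAHeAMwCIgDMAmYAzAKqAMwC7gDMAzIAzAN2AMwDugDMA/4AzAACARAARgEQAIoBEADOARABEgEQAVYBEAGaARAB3gEQAiIBEAJmARACqgEQAu4BEAMyARADdgEQA7oBEAP+ARAAAgFUAEYBVACKAVQAzgFUARIBVAFWAVQBmgFUAd4BVAIiAVQCZgFUAqoBVALuAVQDMgFUA3YBVAO6AVQD/gFUAAIBmABGAZgAigGYAM4BmAESAZgBVgGYAZoBmAHeAZgCIgGYAmYBmAKqAZgC7gGYAzIBmAN2AZgDugGYA/4BmAACAdwARgHcAIoB3ADOAdwBEgHcAVYB3AGaAdwB3gHcAiIB3AJmAdwCqgHcAu4B3AMyAdwDdgHcA7oB3AP+AdwAAgIgAEYCIACKAiAAzgIgARICIAFWAiABmgIgAd4CIAIiAiACZgIgAqoCIALuAiADMgIgA3YCIAO6AiAD/gIgAAICZABGAmQAigJkAM4CZAESAmQBVgJkAZoCZAHeAmQCIgJkAmYCZAKqAmQC7gJkAzICZAN2AmQDugJkA/4CZAACAqgARgKoAIoCqADOAqgBEgKoAVYCqAGaAqgB3gKoAiICqAJmAqgCqgKoAu4CqAMyAqgDdgKoA7oCqAP+AqgAAgLsAEYC7ACKAuwAzgLsARIC7AFWAuwBmgLsAd4C7AIiAuwCZgLsAqoC7ALuAuwDMgLsA3YC7AO6AuwD/gLsAAIDMABGAzAAigMwAM4DMAESAzABVgMwAZoDMAHeAzACIgMwAmYDMAKqAzAC7gMwAzIDMAN2AzADugMwA/4DMAACA3QARgN0AIoDdADOA3QBEgN0AVYDdAGaA3QB3gN0AiIDdAJmA3QCqgN0Au4DdAMyA3QDdgN0A7oDdAP+A3QAAgO4AEYDuACKA7gAzgO4ARIDuAFWA7gBmgO4Ad4DuAIiA7gCZgO4AqoDuALuA7gDMgO4A3YDuAO6A7gD/gO4AAID/ABGA/wAigP8AM4D/AESA/wBVgP8AZoD/AHeA/wCIgP8AmYD/AKqA/wC7gP8AzID/AN2A/wDugP8A/4D/AKeEpsejcpWl94R0hLHEuLeVp+e1oIKUlMeCp6aFl6Zzp4OG2IDGsNLC5YW4pIG1tqbGpoDXpaRx1YKXp8iWmJOXpHXFksfXlKS1x5aTtqaFuKeAlvihx6D5p3OWtpaGgriShraDlNbn2LbYlnSWl5Wmg4Hos7PXsYD3hLemloLGtoKWt7TXxYWElYa2xqaXhpaGhcbW56SwsoDm1teDksemg7imx+dxgaKllKaWt8e2xsbolJWBcMbagJKF+JODtqiVhHR11viwtNfHdaenhqVycuSFlKXX5rOQx4TmlIS4uJbFxrfppMWzuLiEppdyg4S255WUt8mBk7WnhMWmpaeVx4WDlpWkg5ODhKTpgJO25sXVxnSlkoSFtYVj18aEhMbZpXSEdISTopKCgqDGtpRy+KS1xnKUyOfYtPX4tPfFpoSDpaWFlLWmp9mQ+ICDhab3toTmofjXo9b146KWcMaUdqW1tNfHlZaot5DWkpbHtvZ0hcfGlqbYkoLX9oChsIWlo9WBkcfXxri3gNaThda0xuaCxHNxgICQsqDAxLPTtMbFoua2kYGFx6iA1pR05oNy5JHn96Snl6e4gPd01JSR9oDTcainp8e3lJDXhYToo6XnpZCC0+fn98iD0ejFlZTncPaRp5i3g7Kxs5WWk/iQlPnGw7PWpqaE9paB97aFlcaWgPiBlqaW6IDodbjlkMKz1YCy1XOVptTD1ZPmg7a4l8e0kdaGp7imgMa31oC3lbSR1+mmlXCA16Dm+cS1ooSnp7ZwpZaXqKiQx8eAlpaHt6a3lYa1tciA8pT3YdeUqIfHgJWXh6enloDkgIeHl8Wkp7eWhqXIqJD2oNfVpManhsig6beWyJWFlIOGh6e4paG4uJa3lMSjgPewlISFx5W3o5OScnKWx6d0pnWm1pa4kXCUt6TFo8jHkKOXl4W1ppe1tujo15ODt6W2+Oh1lqf4+aCgo/mjpbaUo6eng7iy5NXEkICBxeiUleaVptbUkYCQ9tZwtrhyx5S0pnKnpqGgkLDn+IVzgaKkooKBcKD4+PeVt+WQ55K1tcSSt5intMW2haOh9eb55ubo9+fG14CmpoOF1sVww9emcpWVhaeEloaW5fjEpZWFdKNwodjHxZG2qIO22IHFxoGWl6iHt4TX5+hzhMSEl4WGtvjEkNeVgZK3hYTFtYOEpqe3p6aD55WGg6SU93KVhaX3lNbWkJDloYGkk4TptYPIp5aFpummhoWEpKWyhKfn53WVhdW2xpDXhMeGdKWDppampYKFppe3hJXXceeh+JWGpqWS2MakpMa4x5aWhafHt5amuIKmloSCx5Ok1aD2hoSUk8Omt8XVs+mFpbeFhZOTpaeXloQ="/>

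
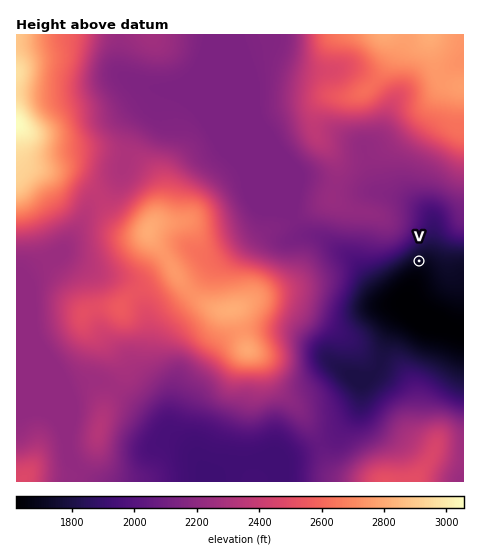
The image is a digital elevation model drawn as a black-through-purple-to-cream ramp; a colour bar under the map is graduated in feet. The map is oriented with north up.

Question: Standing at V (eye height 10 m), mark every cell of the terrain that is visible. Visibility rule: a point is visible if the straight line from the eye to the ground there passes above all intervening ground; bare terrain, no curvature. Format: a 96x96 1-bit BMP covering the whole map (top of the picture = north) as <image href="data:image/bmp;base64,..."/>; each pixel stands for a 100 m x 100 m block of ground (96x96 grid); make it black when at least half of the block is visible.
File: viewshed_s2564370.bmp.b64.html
<image width="96" height="96" href="data:image/bmp;base64,Qk2+BAAAAAAAAD4AAAAoAAAAYAAAAGAAAAABAAEAAAAAAIAEAAATCwAAEwsAAAIAAAAAAAAA////AAAAAAAAAAAAAAAAAAAAAAAAAAAAAAAAAAA/8AAAAAAAAAAAAB///AAAAAAAAAAAAD///gAAAAAAAAAAAD///gAAAAAAAAAAAD///wAAAAAAAAAAAD//xwAAAAAAAAAAAD//gwAAAAAAAAAAAB//g4AAAAAAAAAAAAf/g+AAAAAAAAAAAAf/j/gAAAAAAAAAAA////8AAAAAAAAAAP////8AAAAAAAAAAf////8AAAAAAAAAAf////8AAAAAAAAAA/////8AAAAAAAAAB/////8AAAAAAAAAD/////8AAAAAAAAAH/8///8AAAAAAAAAP/wP//8AAAAAAAAAP/AH//8AAAAAAAAAP+AD//8AAAAAAAAAf4AA//8AAAAAAAAAfwAA//8AAAAAAAAA/wAAf/8AAAAAAAAB/gAA//8AAAAAAAAH/gAP//8AAAAAAAAP/gAf//8AAAAAAAAf/gAf//8AAAAAAAA//gA///8AAAAAAAA//gD///8AAAAAAAA//wH///8AAAAAAAAf48f///8AAAAAAAAfw/////8AAAAAAAAPw/////8AAAAAAAAP5/////4AAAAAAAAH9/////wAAAAAAAAH//////AAAAAAAAAH/////+AAAAAAAAAH//////AAAAAAAAAH//////gAAAAAAAAH//////gAAAAAAAAP//////wAAAAAAAAP//////gAAAAAAAAf5/////gAAAAAAAAfB/8H//gAAAAAAAA4A8AD//gAAAAAAAAAAAAB//gAAAAAAAAAAAAB//gAAAAAAAAAAAAA//8AAAAAAAAAAAAA//8AAAAAAAAAAAAAf/8AAAAAAAAAAAAAP/8AAAAAAAAAAAAADH8AAAAAAAAAAAAAAD8AAAAAAAAAAAAAAB4AAAAAAAAAAAAAAB4AAAAAAAAAAAAAAB4AAAAAAAAAAAAAAB4AAAAAAAAAAAAAAB4AAAAAAAAAAAAAAD4AAAAAAAAAAAAAAD4AAAAAAAAAAAAAAH8AAAAAAAAAAAAAAH8AAAAAAAAAAAAAAH8AAAAAAAAAAAAAAB8AAAAAAAAAAAAAAB8AAAAAAAAAAAAAAB8AAAAAAAAAAAAAAD8AAAAAAAAAAAAAAD8AAAAAAAAAAAAAAH8AAAAAAAAAAAAAAH8AAAAAAAAAAAAAAH8AAAAAAAAAAAAAAPwAAAAAAAAAAAAAAPAAAAAAAAAAAAAAAMAAAAAAAAAAAAAAAAAAAAAAAAAAAAAAAAAAAAAAAAAAAAAAAAAAAAAAAAAAAAAAAAAAAAAAAAAAAAAAAAAAAAAAAAAAAAAAAAAAAAAAAAAAAAAAAAAAAAAAAAAAAAAAAAAAAAAAAAAAAAAAAAAAAAAAAAAAAAAAAAAAAAAAAAAAAAAAAAAAAAAAAAAAAAAAAAAAAAAAAAAAAAAAAAAAAAAAAAAAAAAAAAAAAAAAAAAAAAAAAAAAAAAAAAAAAAAAAAAAAAAAAAAAAAAAAAAAAAAAAAAAAAAAAAAAAAAAAAAAAAAAAAAAAAAAAAAAAAAAAAA="/>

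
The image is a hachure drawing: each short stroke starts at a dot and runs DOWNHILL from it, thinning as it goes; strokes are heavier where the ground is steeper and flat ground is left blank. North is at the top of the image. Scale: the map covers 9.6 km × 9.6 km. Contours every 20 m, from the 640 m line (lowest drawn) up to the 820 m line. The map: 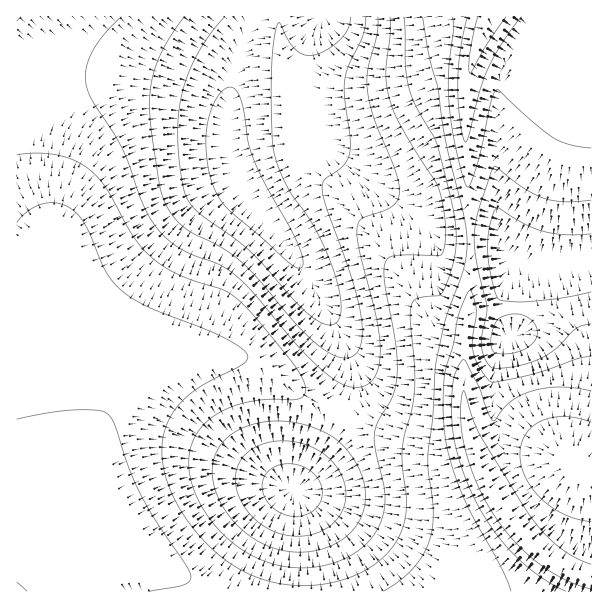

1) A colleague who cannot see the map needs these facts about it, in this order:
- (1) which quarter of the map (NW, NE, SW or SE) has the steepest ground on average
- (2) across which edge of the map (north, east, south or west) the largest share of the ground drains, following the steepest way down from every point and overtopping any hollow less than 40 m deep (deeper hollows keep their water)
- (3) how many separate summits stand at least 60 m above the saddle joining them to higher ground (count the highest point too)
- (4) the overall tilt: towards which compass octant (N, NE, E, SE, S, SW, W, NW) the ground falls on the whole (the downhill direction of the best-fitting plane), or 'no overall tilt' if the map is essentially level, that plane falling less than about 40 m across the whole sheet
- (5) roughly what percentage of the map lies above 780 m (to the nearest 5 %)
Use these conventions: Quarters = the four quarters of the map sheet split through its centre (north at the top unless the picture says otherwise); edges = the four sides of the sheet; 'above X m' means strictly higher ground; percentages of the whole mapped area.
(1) Slopes are steepest in the south-east quarter.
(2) Drainage is mainly to the north: more ground falls towards that edge than towards any other.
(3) Counting only tops that stand 60 m proud, the map has 2 summits.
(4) The general tilt is down to the north-west (the land rises towards the south-east).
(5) Roughly 15 % of the ground is higher than 780 m.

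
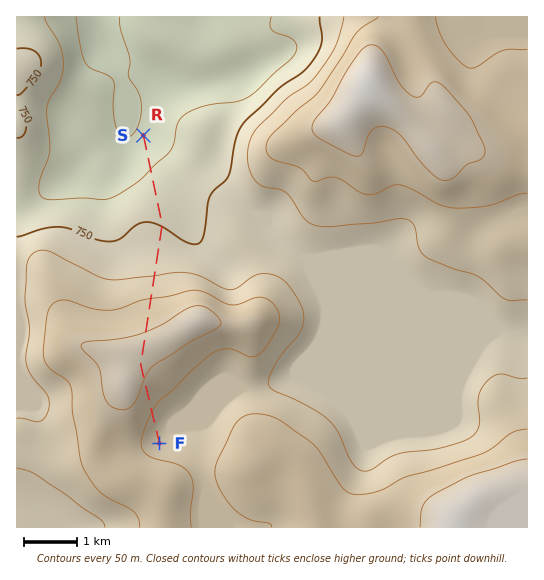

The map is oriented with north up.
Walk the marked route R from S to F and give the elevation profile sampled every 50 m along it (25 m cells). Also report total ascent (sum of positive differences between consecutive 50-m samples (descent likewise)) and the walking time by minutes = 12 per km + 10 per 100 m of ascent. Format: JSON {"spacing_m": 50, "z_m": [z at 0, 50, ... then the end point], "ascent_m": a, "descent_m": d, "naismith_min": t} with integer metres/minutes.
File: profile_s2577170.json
{"spacing_m": 50, "z_m": [657, 659, 662, 664, 667, 670, 674, 677, 681, 685, 689, 693, 696, 700, 703, 707, 710, 713, 716, 718, 721, 724, 726, 729, 731, 733, 735, 737, 739, 741, 742, 744, 746, 747, 749, 750, 752, 753, 755, 756, 758, 759, 761, 763, 765, 768, 770, 773, 777, 780, 784, 788, 793, 797, 802, 807, 812, 818, 824, 831, 837, 843, 849, 854, 859, 862, 866, 869, 872, 875, 879, 883, 887, 892, 896, 900, 904, 908, 910, 912, 913, 913, 913, 912, 911, 910, 910, 909, 908, 907, 906, 904, 902, 900, 897, 894, 891, 888, 884, 881, 876, 872, 867, 862, 857, 852, 847, 843, 838, 834, 831, 828, 826, 824, 823, 823, 823, 825, 826], "ascent_m": 258, "descent_m": 90, "naismith_min": 96}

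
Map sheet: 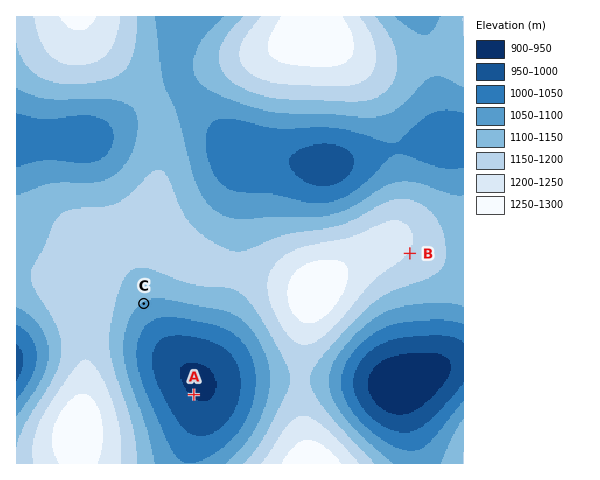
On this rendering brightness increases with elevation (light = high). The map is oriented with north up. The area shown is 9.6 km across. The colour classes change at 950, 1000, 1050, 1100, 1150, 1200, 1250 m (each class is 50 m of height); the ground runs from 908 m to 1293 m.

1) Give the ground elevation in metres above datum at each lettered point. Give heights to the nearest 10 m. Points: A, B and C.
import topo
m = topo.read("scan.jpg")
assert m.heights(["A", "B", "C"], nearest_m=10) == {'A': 950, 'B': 1200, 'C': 1100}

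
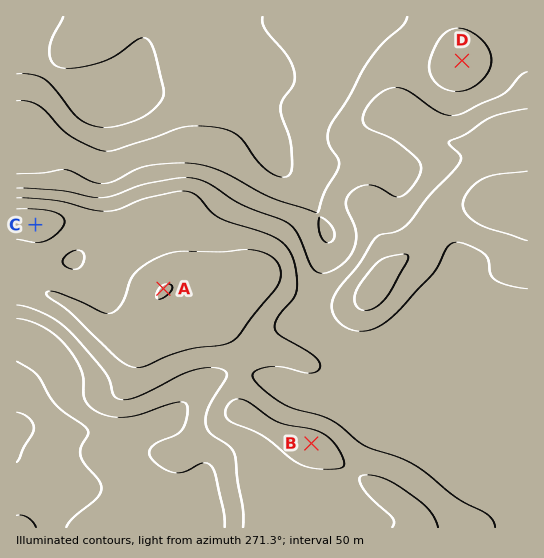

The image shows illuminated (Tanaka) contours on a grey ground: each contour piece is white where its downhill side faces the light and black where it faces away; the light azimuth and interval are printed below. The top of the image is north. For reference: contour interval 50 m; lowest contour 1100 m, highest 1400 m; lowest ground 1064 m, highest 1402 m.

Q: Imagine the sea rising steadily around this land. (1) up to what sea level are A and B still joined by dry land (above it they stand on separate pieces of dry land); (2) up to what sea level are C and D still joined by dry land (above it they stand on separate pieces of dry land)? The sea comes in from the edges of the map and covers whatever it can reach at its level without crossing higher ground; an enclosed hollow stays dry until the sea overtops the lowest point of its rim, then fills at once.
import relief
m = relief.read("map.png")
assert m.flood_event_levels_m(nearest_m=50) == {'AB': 1300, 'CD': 1250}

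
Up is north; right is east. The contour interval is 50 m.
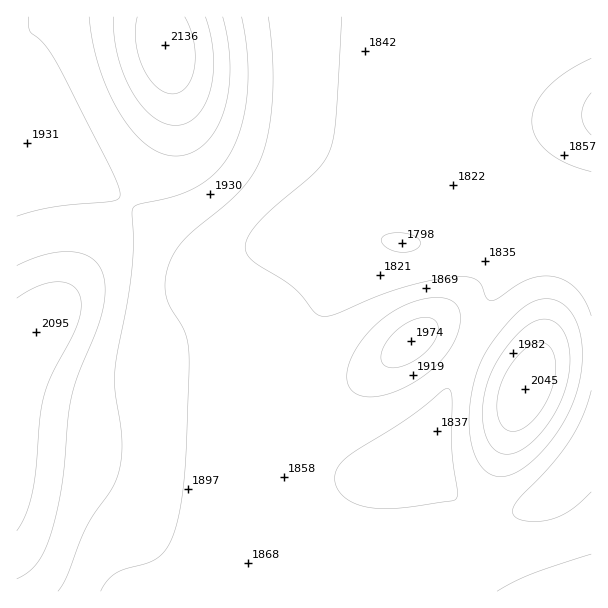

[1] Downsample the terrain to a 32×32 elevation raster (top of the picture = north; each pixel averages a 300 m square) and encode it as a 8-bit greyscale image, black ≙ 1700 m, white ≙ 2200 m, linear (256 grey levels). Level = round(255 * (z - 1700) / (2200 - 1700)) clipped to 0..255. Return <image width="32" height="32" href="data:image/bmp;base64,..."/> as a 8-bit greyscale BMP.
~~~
<image width="32" height="32" href="data:image/bmp;base64,Qk02CAAAAAAAADYEAAAoAAAAIAAAACAAAAABAAgAAAAAAAAEAAATCwAAEwsAAAABAAAAAAAAAAAAAAEBAQACAgIAAwMDAAQEBAAFBQUABgYGAAcHBwAICAgACQkJAAoKCgALCwsADAwMAA0NDQAODg4ADw8PABAQEAAREREAEhISABMTEwAUFBQAFRUVABYWFgAXFxcAGBgYABkZGQAaGhoAGxsbABwcHAAdHR0AHh4eAB8fHwAgICAAISEhACIiIgAjIyMAJCQkACUlJQAmJiYAJycnACgoKAApKSkAKioqACsrKwAsLCwALS0tAC4uLgAvLy8AMDAwADExMQAyMjIAMzMzADQ0NAA1NTUANjY2ADc3NwA4ODgAOTk5ADo6OgA7OzsAPDw8AD09PQA+Pj4APz8/AEBAQABBQUEAQkJCAENDQwBEREQARUVFAEZGRgBHR0cASEhIAElJSQBKSkoAS0tLAExMTABNTU0ATk5OAE9PTwBQUFAAUVFRAFJSUgBTU1MAVFRUAFVVVQBWVlYAV1dXAFhYWABZWVkAWlpaAFtbWwBcXFwAXV1dAF5eXgBfX18AYGBgAGFhYQBiYmIAY2NjAGRkZABlZWUAZmZmAGdnZwBoaGgAaWlpAGpqagBra2sAbGxsAG1tbQBubm4Ab29vAHBwcABxcXEAcnJyAHNzcwB0dHQAdXV1AHZ2dgB3d3cAeHh4AHl5eQB6enoAe3t7AHx8fAB9fX0Afn5+AH9/fwCAgIAAgYGBAIKCggCDg4MAhISEAIWFhQCGhoYAh4eHAIiIiACJiYkAioqKAIuLiwCMjIwAjY2NAI6OjgCPj48AkJCQAJGRkQCSkpIAk5OTAJSUlACVlZUAlpaWAJeXlwCYmJgAmZmZAJqamgCbm5sAnJycAJ2dnQCenp4An5+fAKCgoAChoaEAoqKiAKOjowCkpKQApaWlAKampgCnp6cAqKioAKmpqQCqqqoAq6urAKysrACtra0Arq6uAK+vrwCwsLAAsbGxALKysgCzs7MAtLS0ALW1tQC2trYAt7e3ALi4uAC5ubkAurq6ALu7uwC8vLwAvb29AL6+vgC/v78AwMDAAMHBwQDCwsIAw8PDAMTExADFxcUAxsbGAMfHxwDIyMgAycnJAMrKygDLy8sAzMzMAM3NzQDOzs4Az8/PANDQ0ADR0dEA0tLSANPT0wDU1NQA1dXVANbW1gDX19cA2NjYANnZ2QDa2toA29vbANzc3ADd3d0A3t7eAN/f3wDg4OAA4eHhAOLi4gDj4+MA5OTkAOXl5QDm5uYA5+fnAOjo6ADp6ekA6urqAOvr6wDs7OwA7e3tAO7u7gDv7+8A8PDwAPHx8QDy8vIA8/PzAPT09AD19fUA9vb2APf39wD4+PgA+fn5APr6+gD7+/sA/Pz8AP39/QD+/v4A////AJOMgXVqY2FgX11bWFZVVFNTU1RVVlhZXF5hY2Zoa21unpSHem9pZ2ViX1xZVlVTUlJSUlJTVVZYWlxeYGNlZ2mnm41/dXBtamZhXVlWVFNRUVBQUFFSU1RWWFlaW11fYq6hkYR6dXJtaGJeWlZUUlFQT09PT09QUVJTU1JRUlZatKaWiH96dnBqZF5aVlRSUE9OTU1NTU1OTlBRTUhHS1G4qZmLg355cmtkX1pXVFFQTk1MS0tLS0tNU1hUSkJDSrurm46GgHpzbGVfW1dUUVBOTUxLSklJSU5bZmVZSUFEvK2dj4eBe3RtZmBbV1RSUE9OTEtJSEhIUWV3e29ZR0G9rp6Qh4J8dW1mYFtXVFJRUVFQTktJR0dTbYaQhm5UQ72vn5GHgXt0bWZgW1dUUlJUVlZVUk1JR1NxkKCbhGVKv7KikoeAenRtZmBbV1RSU1ZbX2FeWFBKUm+SqKqWdVTBtqaViH95dG1nYVxXVFJSVl1mbnBqXlJSaYumrqGCXsS8rZuLgHhzbWdhXFhUUlFTW2d0fn5zYlZifpqpo4hkyMO3pJGCeHFsZmFcWFRSUFFVYHCAiYR0X1tuiJubhmTHyL+tmIV4cGplYVxYVVJPTlBXZHWEiH1oWF9zh4x8YMHGwrSfinluZ2NfW1hUUU9NTE9WYnB5d2lWU2Bxd21XtLu7sqKOfG5lYFxZVlNQTUtJSEpOV19iXlNLUVxhW0ulrK6qno5+b2VdWVVST01KR0RCQEBCRktNS0dHS01JQJecn52XjH9yZ19YU09LSEVCPzw5NjY3O0BDREJAQD04jI+RkY6IgHZtZFxVTklEQT06NzUzMjM2Oj5APz07ODaDhYeHhoN/enRtZVxUTEZBPTo4NjY2Nzg6PD09PDs5OH1+f4CAgIB/fHdwZ11UTEZCPz08Ozs7PDw9PT08PDw8eXp7fH1/goSFgnxyZ11UTUlFQ0JAQD8+Pj4+Pj9AQUN3d3h6fIGHjI+OiH1wZFpTTkpHRUNCQUA/Pz9BQ0ZJTXZ2d3p+hY6XnJuUh3dpXlZQTElHRUNBQEBAQURITFJZdnZ4e4KMmKSrqqCQfm1gV1FNSkdFQ0FAQEFCRktRWmN3d3l+h5Sksrq4rJiDcGJYUk5KSEVDQUBAQEJGS1NcZnh5fIKNnbDBycW2n4dyY1lSTkpIRUNBQD8/QURJT1hjent+hpOmu83Uz7yjiXNjWVJOS0hFQ0E/Pj4+QERJUFl8fYGKma3D1dvTv6SJc2NZU05LSEVDQD89PDw8PkFGTH2AhI6dssjZ3dO9oYZxYllTTktIRUNAPjw7Ojk5Oz1AfoKHkKC0ydfZzbecg29hWFNPS0hFQ0A+PDo4NzY2Njc="/>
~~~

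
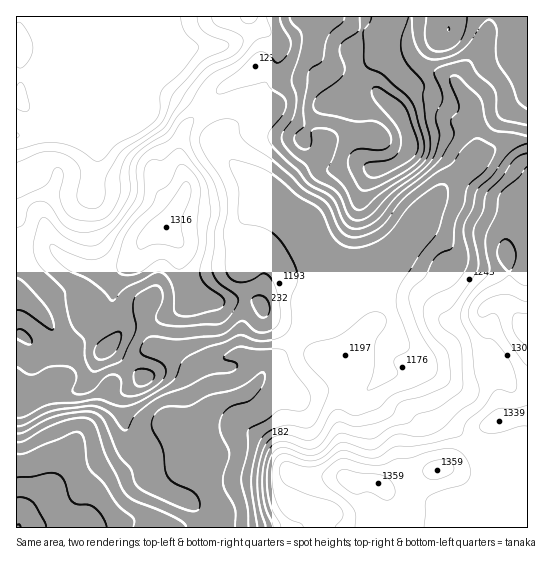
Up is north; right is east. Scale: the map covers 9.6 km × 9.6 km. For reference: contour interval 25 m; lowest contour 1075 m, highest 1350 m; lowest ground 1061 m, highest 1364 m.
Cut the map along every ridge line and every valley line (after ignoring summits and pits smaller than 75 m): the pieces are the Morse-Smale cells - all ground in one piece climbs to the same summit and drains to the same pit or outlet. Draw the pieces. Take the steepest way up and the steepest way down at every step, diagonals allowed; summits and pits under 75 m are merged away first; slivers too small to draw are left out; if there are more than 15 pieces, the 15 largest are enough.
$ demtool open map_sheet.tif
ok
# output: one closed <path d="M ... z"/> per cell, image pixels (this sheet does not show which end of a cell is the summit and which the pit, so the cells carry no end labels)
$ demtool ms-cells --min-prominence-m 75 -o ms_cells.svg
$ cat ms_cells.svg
<path d="M527 140l-18 1-28 14-48 44-22 36-41 41-14 7-7 12-6 7-3 9-5 5-28 12-44 45-2-6-6-6-10-6-6-2-12 4-4 8 4 33-14 11-1-7-12-28-19-15-23-11-11 1-9 6-30 32-9 26-20 22-7 15-7 9-2-1 1-15-15-34-2-19 6-7 10-5 4-11 1-16-23-33-16-15-12-6-1 230 511 1z"/><path d="M527 16l-161 0-14 38 8 28 17 11-15-1-15 8-13 1-6-4-7-12-11-8-23-1-29-12-19 15-17 9-11 15-8 7 10 15 15 33 41 37 37 24 5 4 10 23 9 10 26 14 0 5-9 22 11-16 12-5 41-41 22-36 48-44 28-14 19-2z"/><path d="M203 111l-18 15-5 15-1 14 6 23-1 17-12 19-5 13-20 9-4 5-7 16-7 7-16 8-19-1-25-10-16-12-20 8-17 1 0 39 13 6 16 15 23 33-1 16-4 11-10 5-6 7 2 19 15 34-1 16 9-9 7-15 20-22 9-26 34-35 9-4 15 3 31 20 8 14 9 23 13-10-4-33 4-8 12-4 6 2 10 6 6 6 2 6 44-45 28-12 5-5 3-9 9-16 4-16-26-14-9-10-10-23-5-4-37-24-41-37-15-33z"/><path d="M134 16l-21 1 0 50 4 10 0 20-4 17-10 7-32-2-30 13-25 3 1 122 16 0 20-8 16 12 14 7 19 4 15-1 12-7 7-7 7-16 4-5 20-9 5-13 12-19 1-17-6-23 1-14 5-15 18-16-8-7-18-11-21-25-16-41z"/><path d="M365 16l-102 0-2 11-3 4-24 12-16 4-23 0-29 9-7-9-12-29-2-2-10 1 21 50 8 11 13 14 28 17 17-21 17-9 19-15 29 12 23 1 7 4 17 20 13-1 15-8 13 0-15-10-8-28 11-25z"/><path d="M113 16l-97 1 1 118 24-3 30-13 32 2 10-7 4-17 0-20-4-10z"/><path d="M262 16l-117 1 14 30 7 9 29-9 23 0 16-4 24-12 3-4z"/>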